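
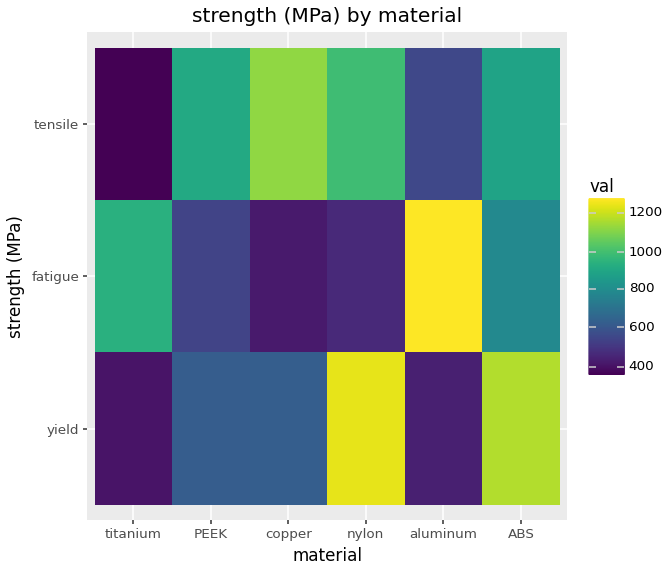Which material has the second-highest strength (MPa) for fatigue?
Top 3 for fatigue: aluminum ≈ 1300, titanium ≈ 900, ABS ≈ 800.

titanium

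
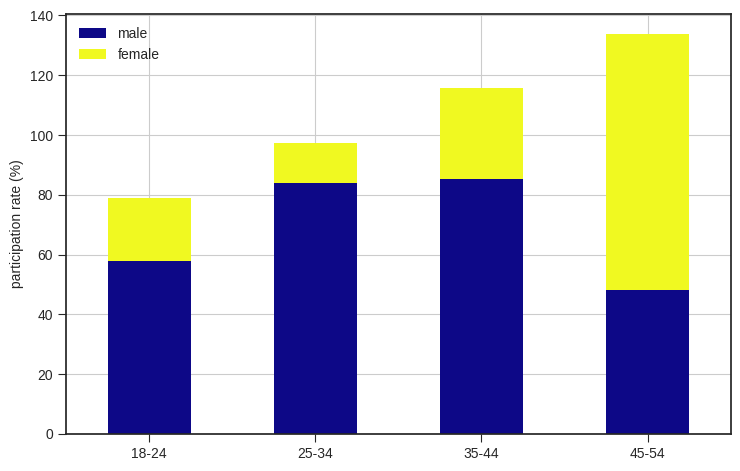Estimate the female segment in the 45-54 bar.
≈ 100

female top ≈ 140, bottom ≈ 40; segment ≈ 100.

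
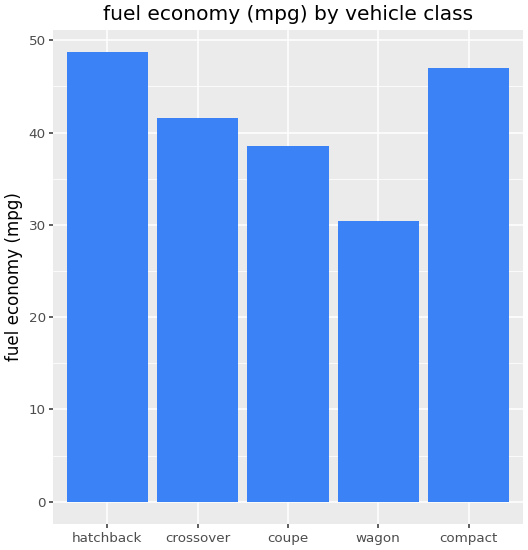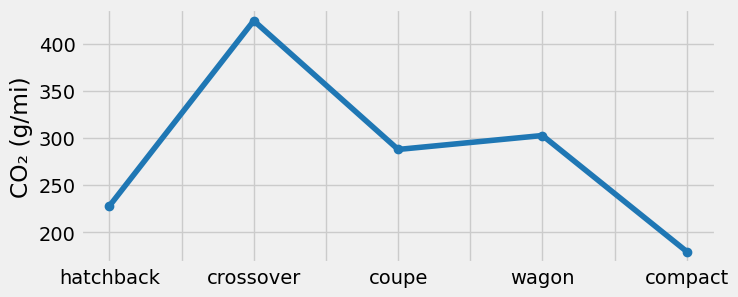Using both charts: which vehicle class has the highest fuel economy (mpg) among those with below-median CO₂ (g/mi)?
hatchback

Chart 2 median CO₂ (g/mi) ≈ 300; below-median vehicle classes: hatchback, compact. Among those, hatchback has the highest fuel economy (mpg) (≈ 50).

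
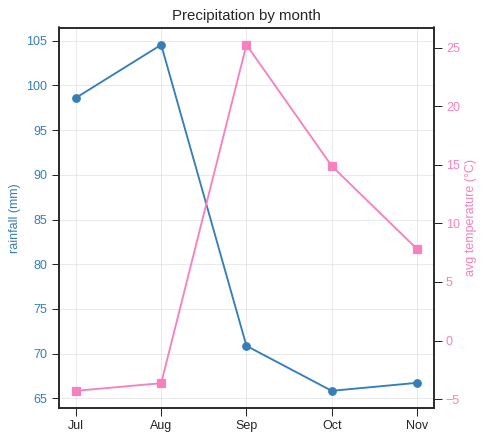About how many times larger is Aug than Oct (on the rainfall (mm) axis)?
Aug ≈ 105, Oct ≈ 65; 105/65 ≈ 1.62.

≈ 1.62×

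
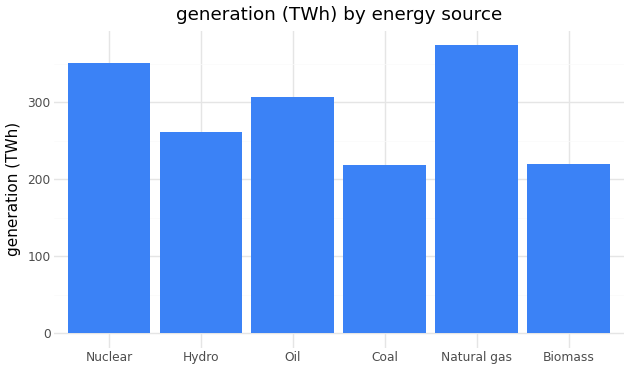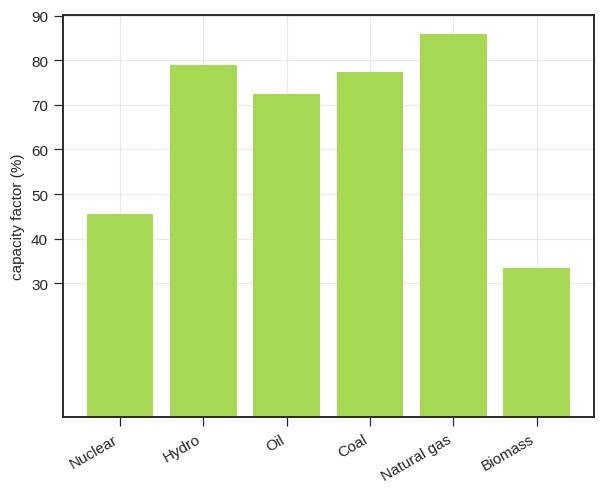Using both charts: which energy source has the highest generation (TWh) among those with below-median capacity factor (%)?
Chart 2 median capacity factor (%) ≈ 70; below-median energy sources: Nuclear, Oil, Biomass. Among those, Nuclear has the highest generation (TWh) (≈ 350).

Nuclear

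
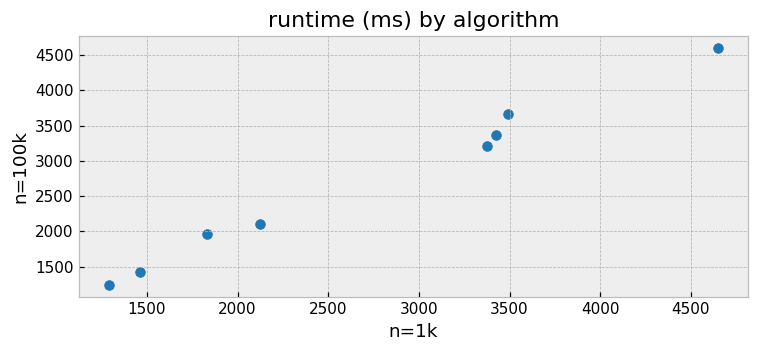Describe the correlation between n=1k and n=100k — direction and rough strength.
Points are positively correlated; strong (|r| ≈ 1.0).

positive, strong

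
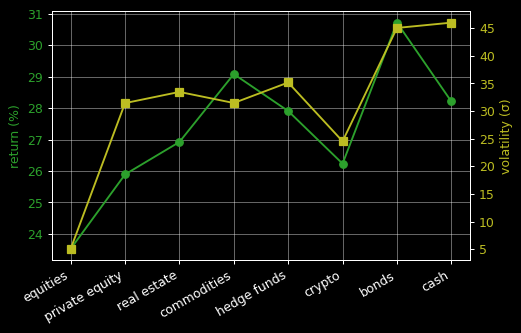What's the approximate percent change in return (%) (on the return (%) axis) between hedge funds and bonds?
hedge funds ≈ 28, bonds ≈ 31; (31 − 28) / 28 ≈ +10.7%.

≈ +10.7%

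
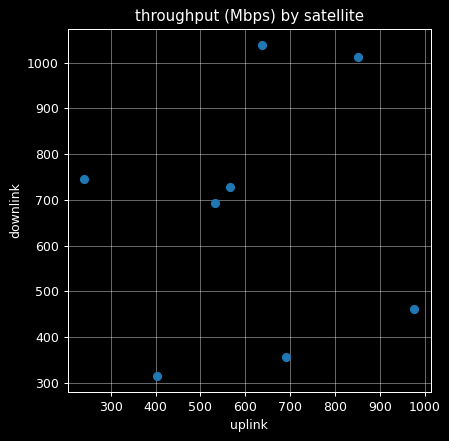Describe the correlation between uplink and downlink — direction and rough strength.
no clear correlation

Points are roughly uncorrelated; weak (|r| ≈ 0.1).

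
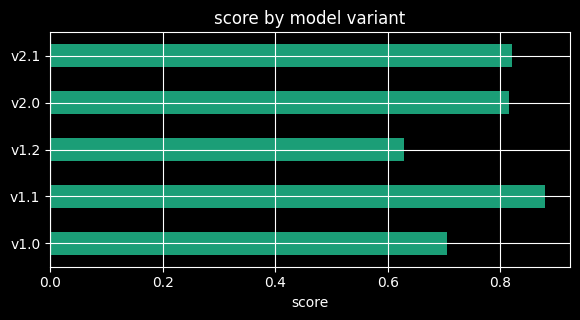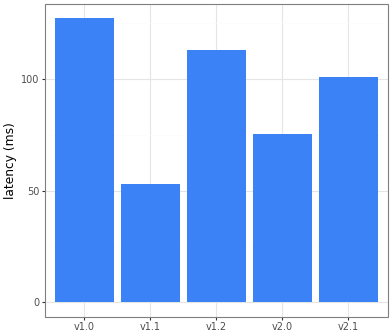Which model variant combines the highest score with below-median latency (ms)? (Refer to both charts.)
Chart 2 median latency (ms) ≈ 100; below-median model variants: v1.1, v2.0. Among those, v1.1 has the highest score (≈ 0.9).

v1.1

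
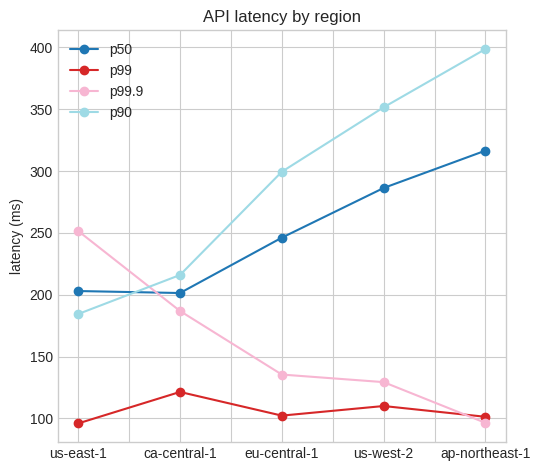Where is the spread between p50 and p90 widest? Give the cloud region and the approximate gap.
ap-northeast-1: p50 ≈ 300, p90 ≈ 400 → gap ≈ 100. Next-largest (us-west-2) is only ≈ 50.

ap-northeast-1, ≈ 100 ms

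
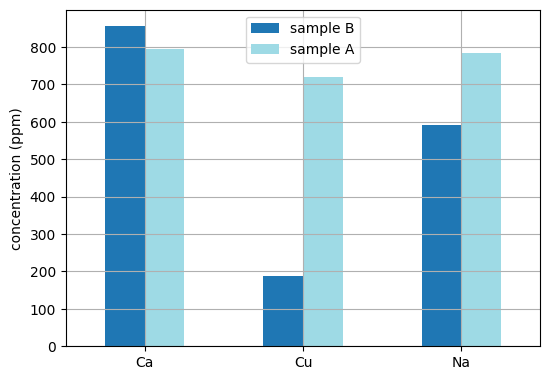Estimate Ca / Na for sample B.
Ca ≈ 900, Na ≈ 600; 900/600 ≈ 1.5.

≈ 1.5×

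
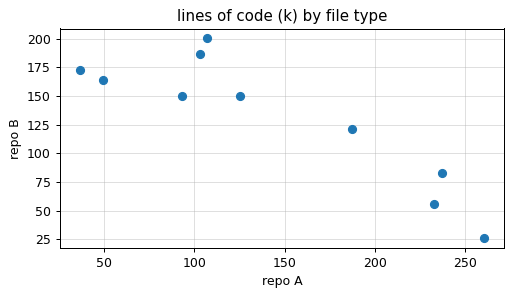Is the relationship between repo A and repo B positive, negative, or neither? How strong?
negative, strong

Points are negatively correlated; strong (|r| ≈ 0.9).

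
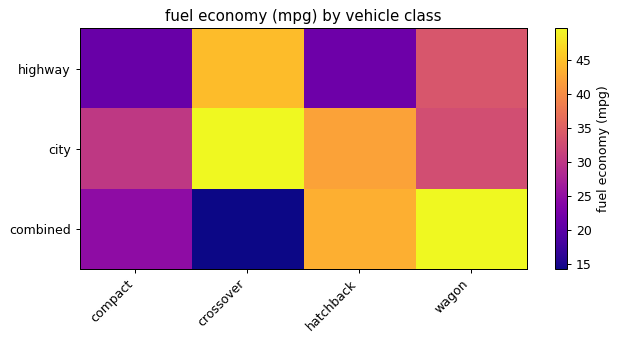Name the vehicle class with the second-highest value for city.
hatchback

Top 3 for city: crossover ≈ 50, hatchback ≈ 40, wagon ≈ 35.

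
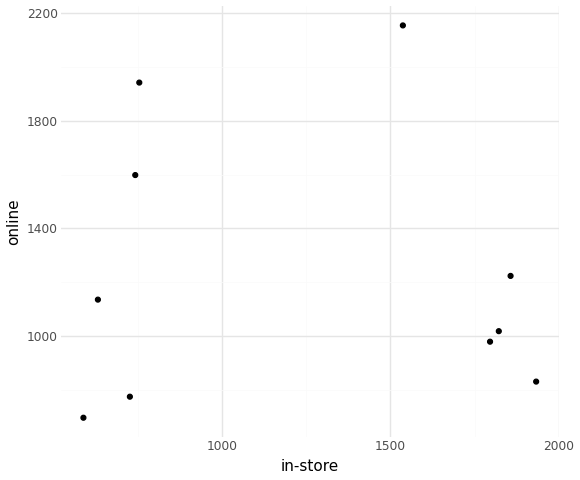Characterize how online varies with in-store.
Points are roughly uncorrelated; weak (|r| ≈ 0.1).

no clear correlation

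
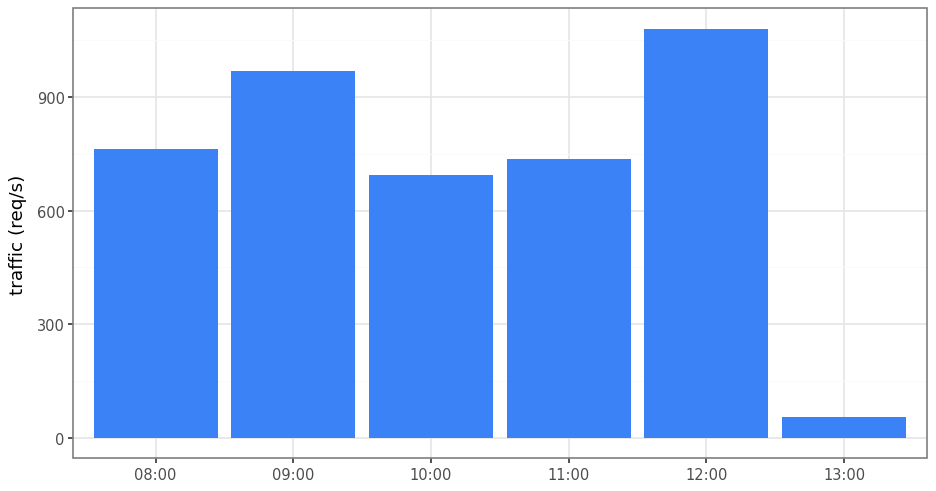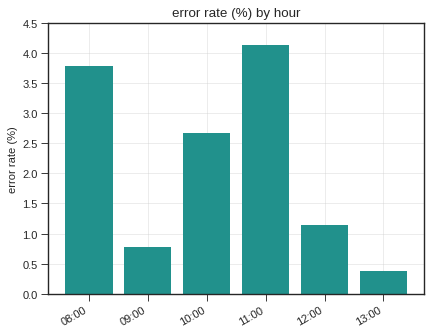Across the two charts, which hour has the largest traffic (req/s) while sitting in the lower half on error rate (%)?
Chart 2 median error rate (%) ≈ 2; below-median hours: 09:00, 12:00, 13:00. Among those, 12:00 has the highest traffic (req/s) (≈ 1100).

12:00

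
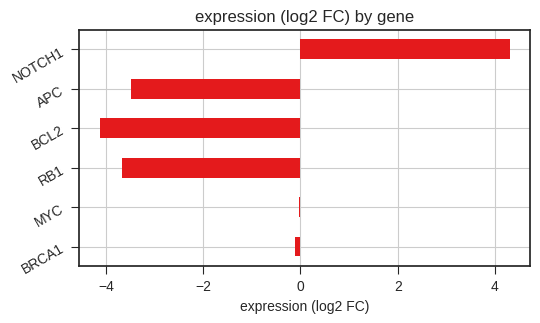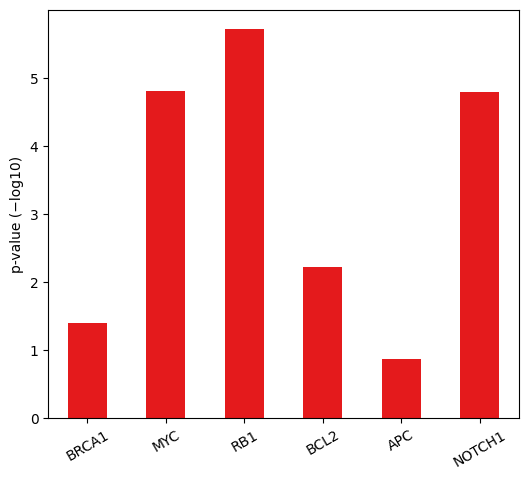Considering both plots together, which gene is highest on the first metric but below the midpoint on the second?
Chart 2 median p-value (−log10) ≈ 4; below-median genes: BRCA1, BCL2, APC. Among those, BRCA1 has the highest expression (log2 FC) (≈ 0).

BRCA1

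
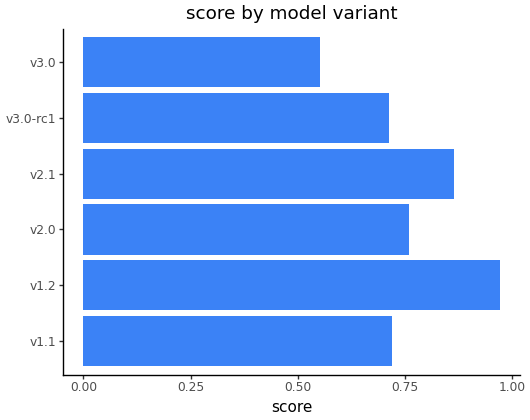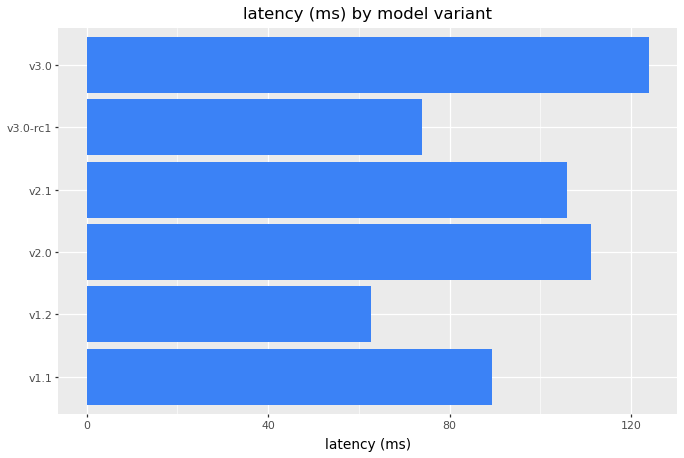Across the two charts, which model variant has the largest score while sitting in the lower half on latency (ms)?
Chart 2 median latency (ms) ≈ 100; below-median model variants: v1.1, v1.2, v3.0-rc1. Among those, v1.2 has the highest score (≈ 1).

v1.2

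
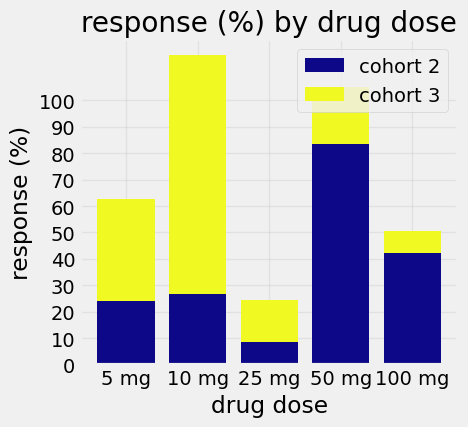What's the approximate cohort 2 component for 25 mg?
cohort 2 top ≈ 10, bottom ≈ 0; segment ≈ 10.

≈ 10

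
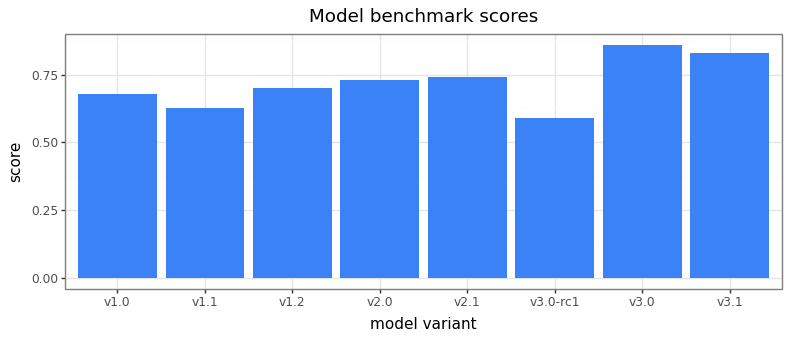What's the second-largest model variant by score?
v3.1

Top 3: v3.0 ≈ 0.9, v3.1 ≈ 0.8, v2.1 ≈ 0.7.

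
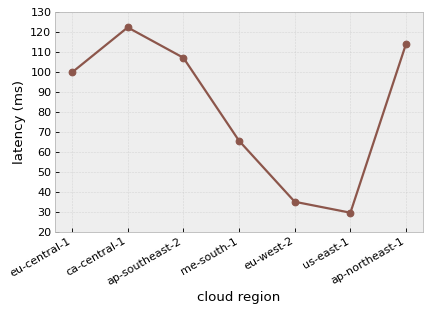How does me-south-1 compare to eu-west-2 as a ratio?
me-south-1 ≈ 70, eu-west-2 ≈ 40; 70/40 ≈ 1.75.

≈ 1.75×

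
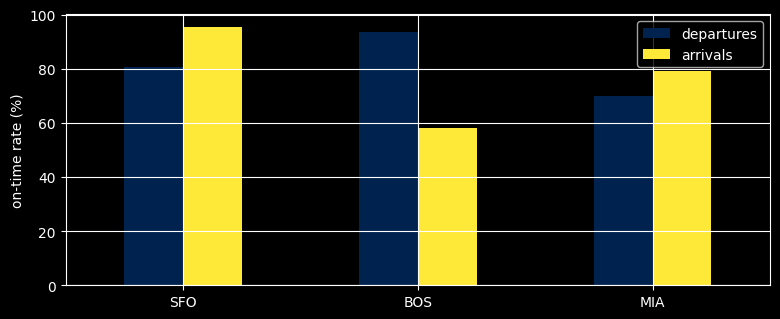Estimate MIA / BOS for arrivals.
MIA ≈ 80, BOS ≈ 60; 80/60 ≈ 1.33.

≈ 1.33×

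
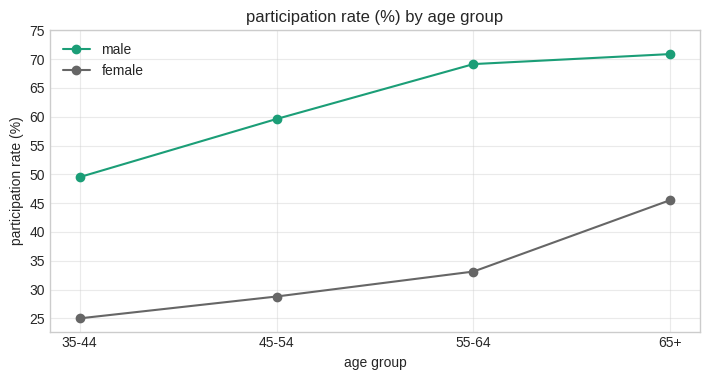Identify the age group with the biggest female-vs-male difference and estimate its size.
55-64: female ≈ 35, male ≈ 70 → gap ≈ 35. Next-largest (45-54) is only ≈ 30.

55-64, ≈ 35 %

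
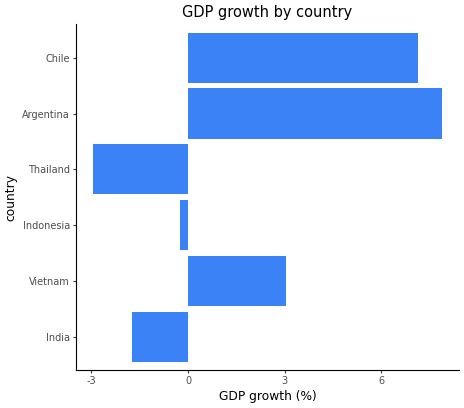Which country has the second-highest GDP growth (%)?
Chile

Top 3: Argentina ≈ 8, Chile ≈ 7, Vietnam ≈ 3.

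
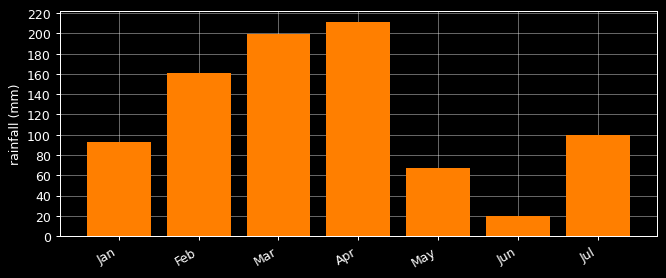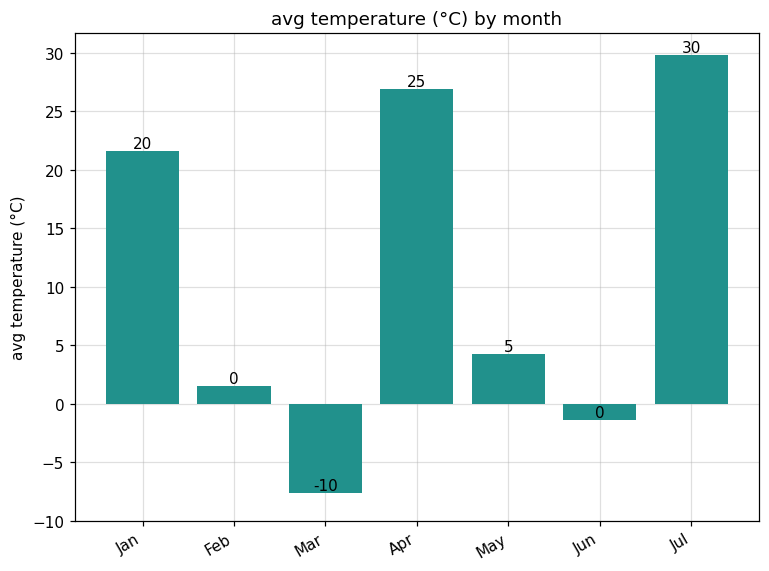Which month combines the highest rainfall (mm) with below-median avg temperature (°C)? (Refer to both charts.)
Chart 2 median avg temperature (°C) ≈ 5; below-median months: Feb, Mar, Jun. Among those, Mar has the highest rainfall (mm) (≈ 200).

Mar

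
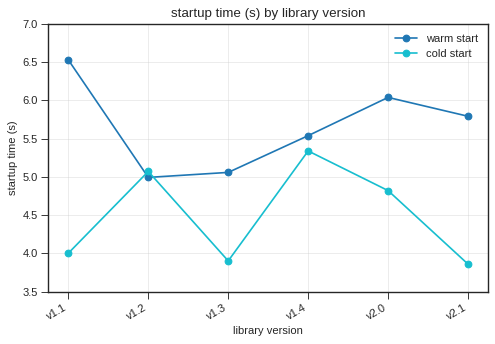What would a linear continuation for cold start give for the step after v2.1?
≈ 3.25

Last three: 5.5, 5.0, 4.0 → slope ≈ -0.75/step → next ≈ 3.25.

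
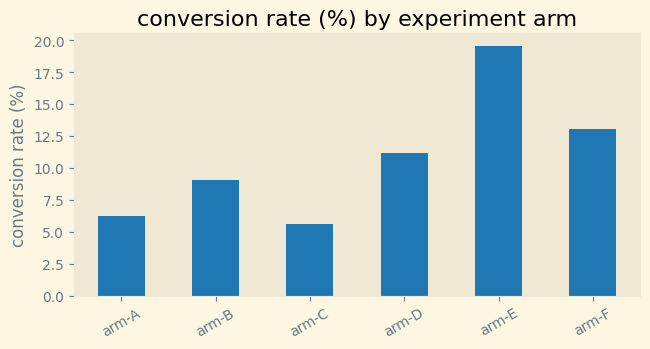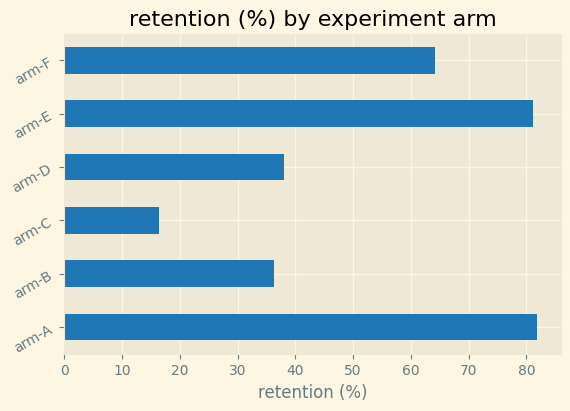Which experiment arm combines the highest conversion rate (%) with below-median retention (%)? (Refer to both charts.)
Chart 2 median retention (%) ≈ 50; below-median experiment arms: arm-B, arm-C, arm-D. Among those, arm-D has the highest conversion rate (%) (≈ 12).

arm-D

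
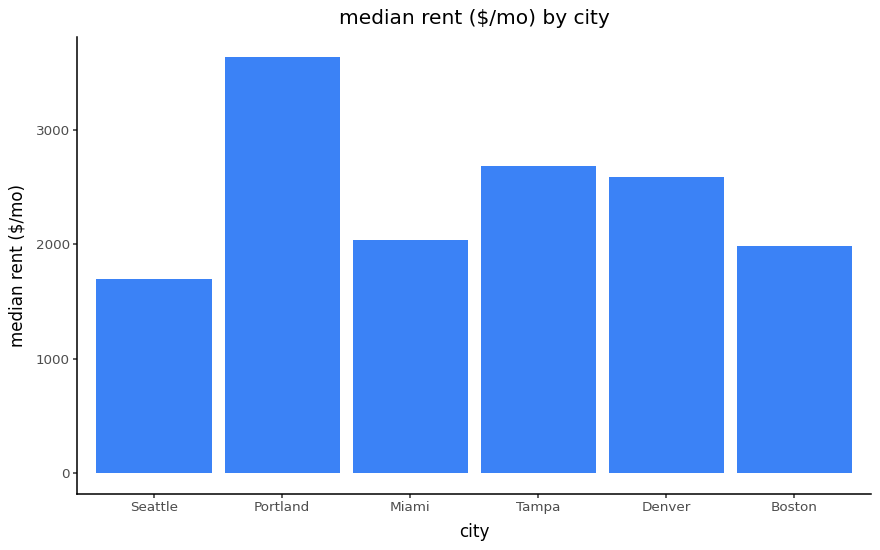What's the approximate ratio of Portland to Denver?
≈ 1.4×

Portland ≈ 3500, Denver ≈ 2500; 3500/2500 ≈ 1.4.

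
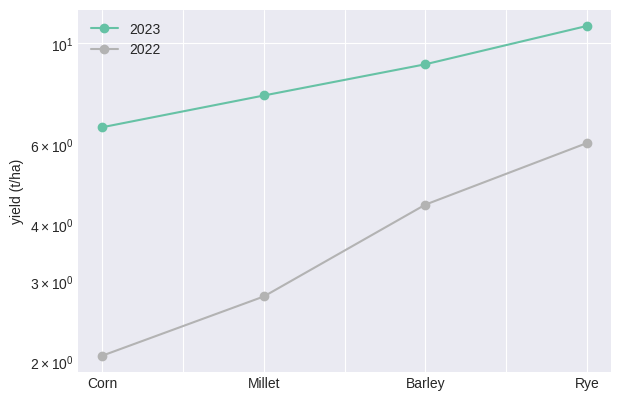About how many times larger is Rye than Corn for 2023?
≈ 1.57×

Rye ≈ 11, Corn ≈ 7; 11/7 ≈ 1.57.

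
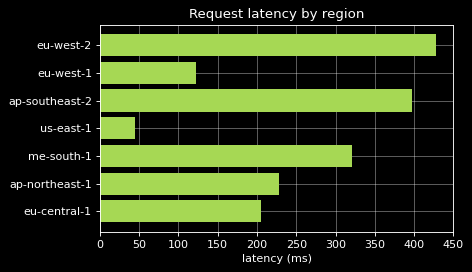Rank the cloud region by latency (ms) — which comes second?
ap-southeast-2

Top 3: eu-west-2 ≈ 450, ap-southeast-2 ≈ 400, me-south-1 ≈ 300.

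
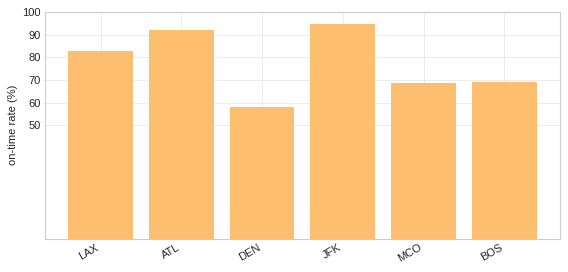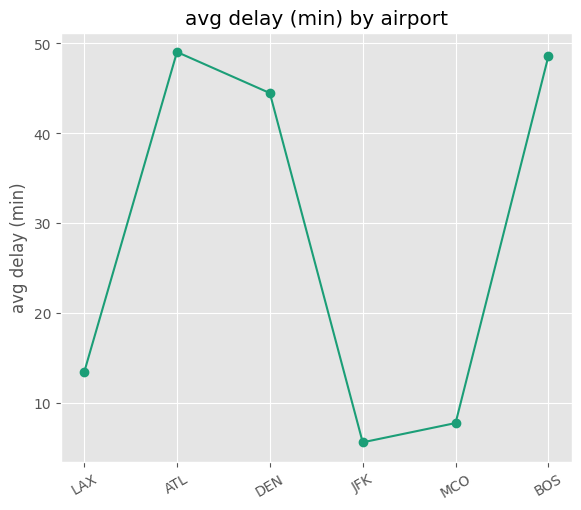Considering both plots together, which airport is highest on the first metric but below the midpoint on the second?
JFK

Chart 2 median avg delay (min) ≈ 30; below-median airports: LAX, JFK, MCO. Among those, JFK has the highest on-time rate (%) (≈ 90).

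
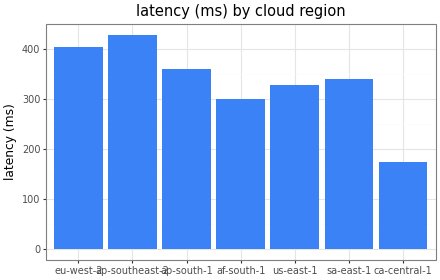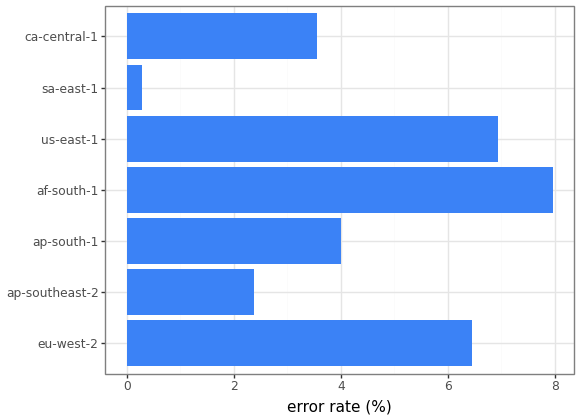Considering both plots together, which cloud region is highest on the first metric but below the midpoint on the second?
ap-southeast-2

Chart 2 median error rate (%) ≈ 4; below-median cloud regions: ap-southeast-2, sa-east-1, ca-central-1. Among those, ap-southeast-2 has the highest latency (ms) (≈ 450).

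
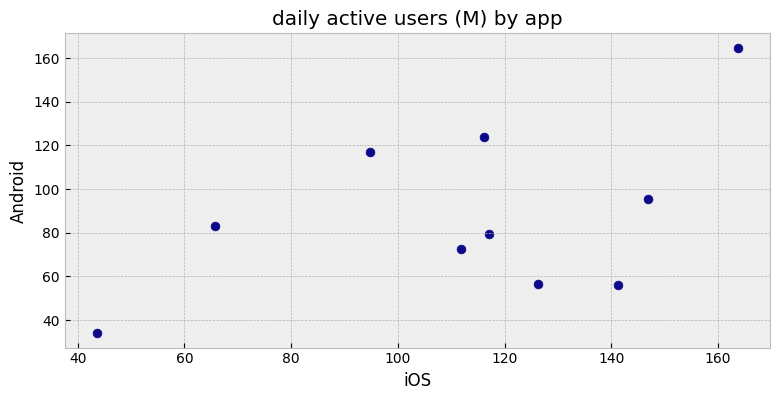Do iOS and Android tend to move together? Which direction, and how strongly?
positive, moderate

Points are positively correlated; moderate (|r| ≈ 0.5).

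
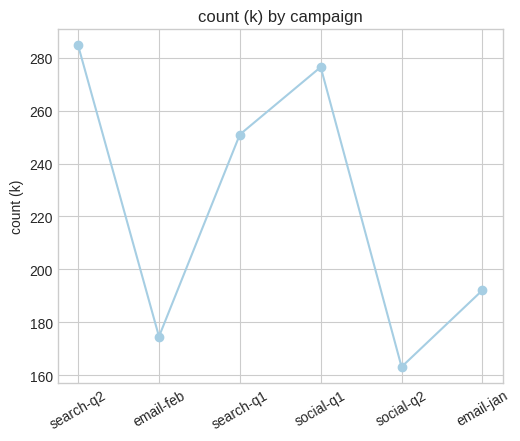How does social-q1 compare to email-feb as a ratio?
≈ 1.56×

social-q1 ≈ 280, email-feb ≈ 180; 280/180 ≈ 1.56.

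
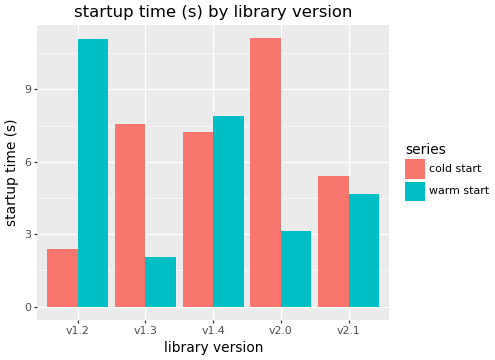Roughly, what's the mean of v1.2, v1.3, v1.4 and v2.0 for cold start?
(2 + 8 + 7 + 11) / 4 ≈ 7.

≈ 7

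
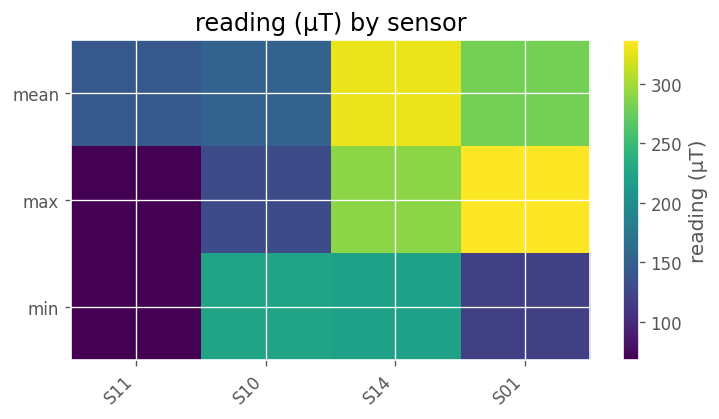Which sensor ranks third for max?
S10

Top 4 for max: S01 ≈ 325, S14 ≈ 300, S10 ≈ 125, S11 ≈ 75.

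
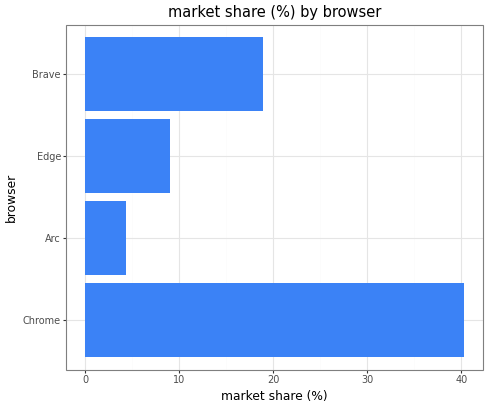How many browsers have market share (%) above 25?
1

Above 25: Chrome.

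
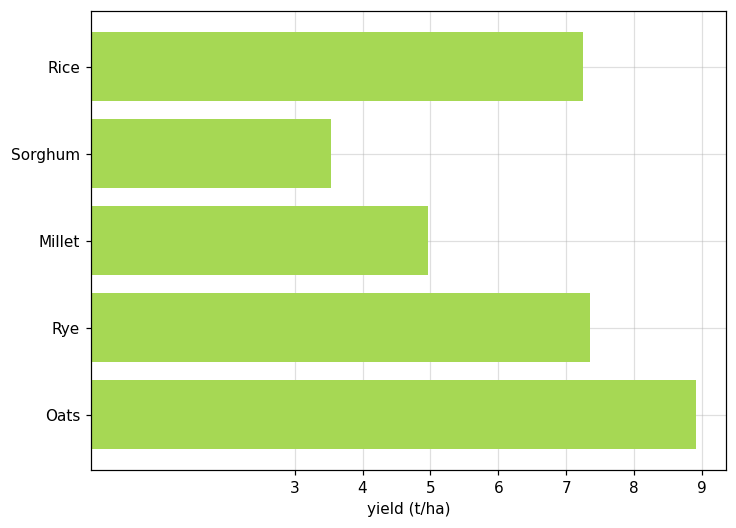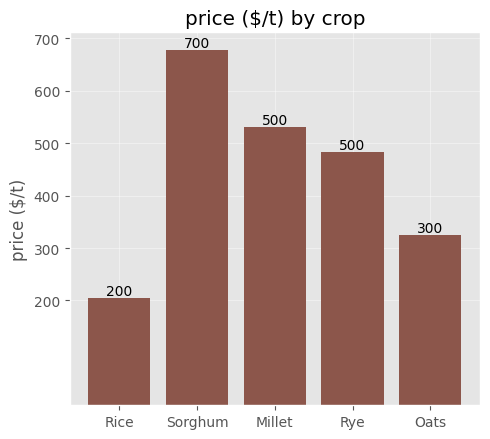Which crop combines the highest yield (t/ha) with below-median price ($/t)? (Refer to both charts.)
Chart 2 median price ($/t) ≈ 500; below-median crops: Rice, Oats. Among those, Oats has the highest yield (t/ha) (≈ 9).

Oats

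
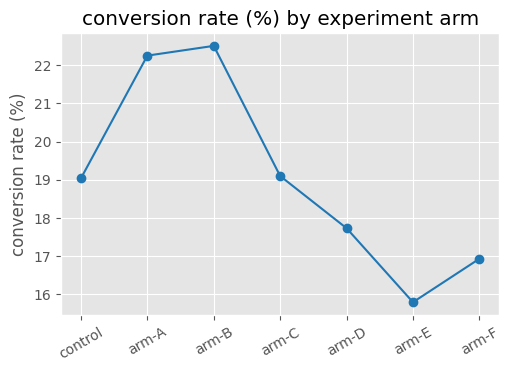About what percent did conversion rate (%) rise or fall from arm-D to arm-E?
arm-D ≈ 18, arm-E ≈ 16; (16 − 18) / 18 ≈ -11.1%.

≈ -11.1%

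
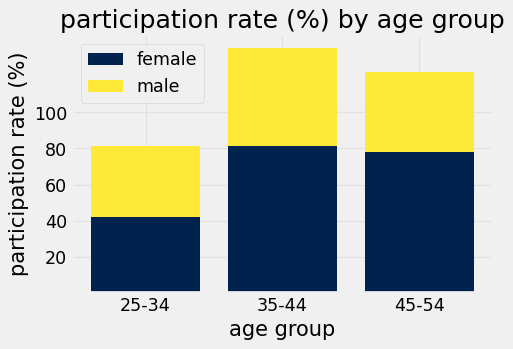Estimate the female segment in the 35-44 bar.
female top ≈ 80, bottom ≈ 0; segment ≈ 80.

≈ 80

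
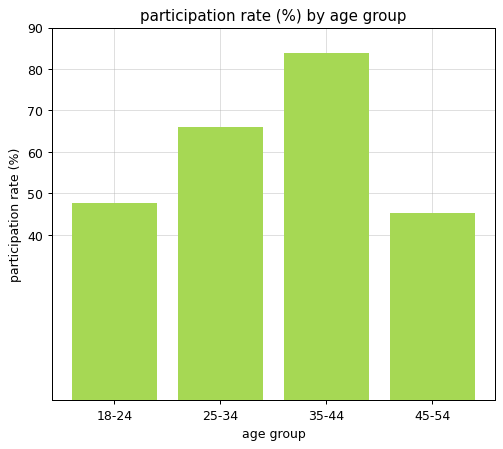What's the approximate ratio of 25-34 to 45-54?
≈ 1.4×

25-34 ≈ 70, 45-54 ≈ 50; 70/50 ≈ 1.4.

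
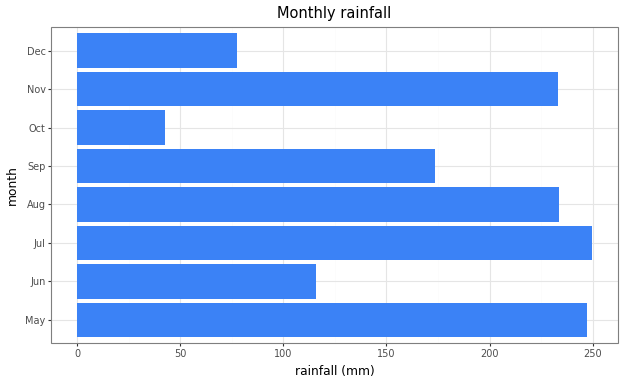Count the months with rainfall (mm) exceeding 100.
Above 100: May, Jun, Jul, Aug, Sep, Nov.

6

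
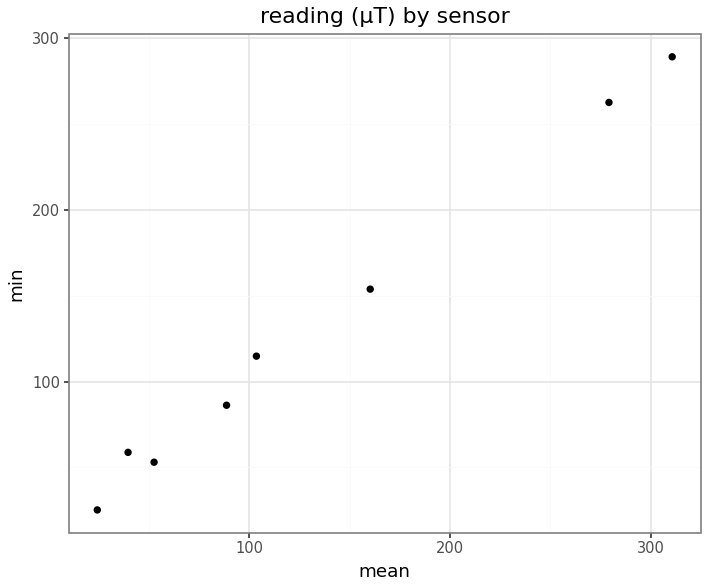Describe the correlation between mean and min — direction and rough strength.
Points are positively correlated; strong (|r| ≈ 1.0).

positive, strong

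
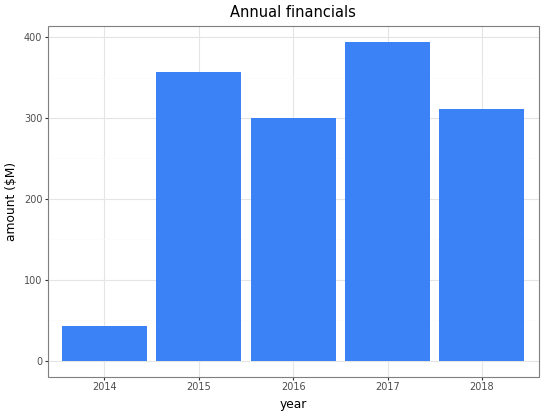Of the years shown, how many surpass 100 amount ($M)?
4

Above 100: 2015, 2016, 2017, 2018.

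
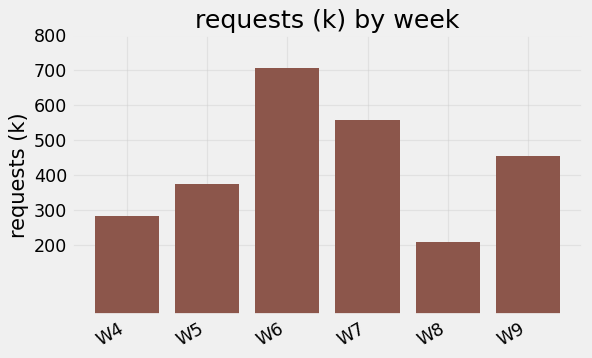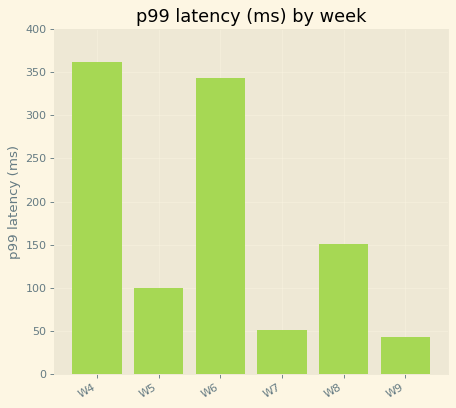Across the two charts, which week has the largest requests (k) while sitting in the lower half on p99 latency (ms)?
W7

Chart 2 median p99 latency (ms) ≈ 150; below-median weeks: W5, W7, W9. Among those, W7 has the highest requests (k) (≈ 600).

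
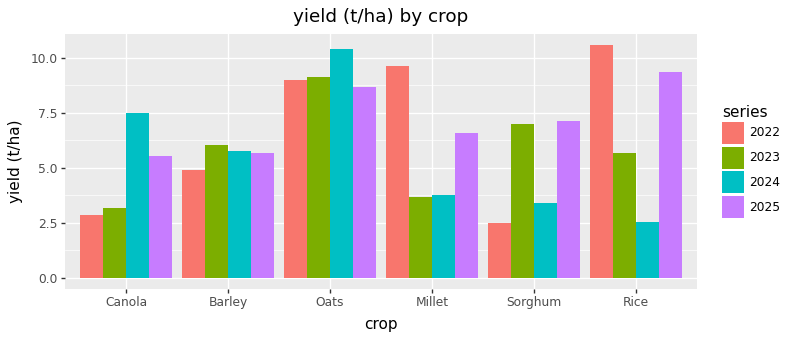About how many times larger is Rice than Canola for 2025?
Rice ≈ 9, Canola ≈ 6; 9/6 ≈ 1.5.

≈ 1.5×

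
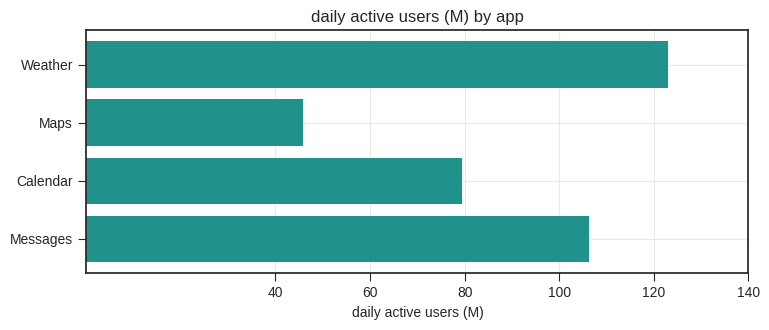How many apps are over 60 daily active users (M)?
Above 60: Weather, Calendar, Messages.

3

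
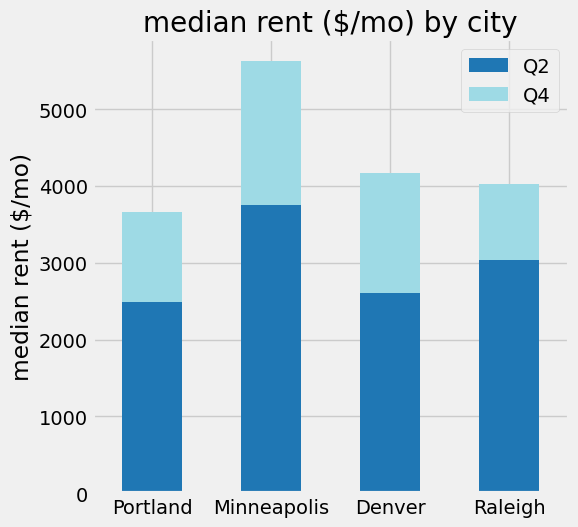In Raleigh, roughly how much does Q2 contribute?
Q2 top ≈ 3000, bottom ≈ 0; segment ≈ 3000.

≈ 3000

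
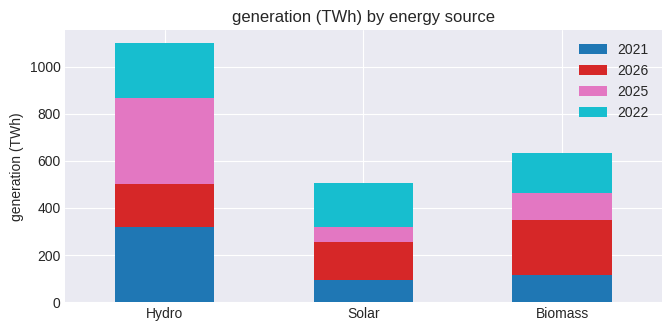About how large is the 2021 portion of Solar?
≈ 100

2021 top ≈ 100, bottom ≈ 0; segment ≈ 100.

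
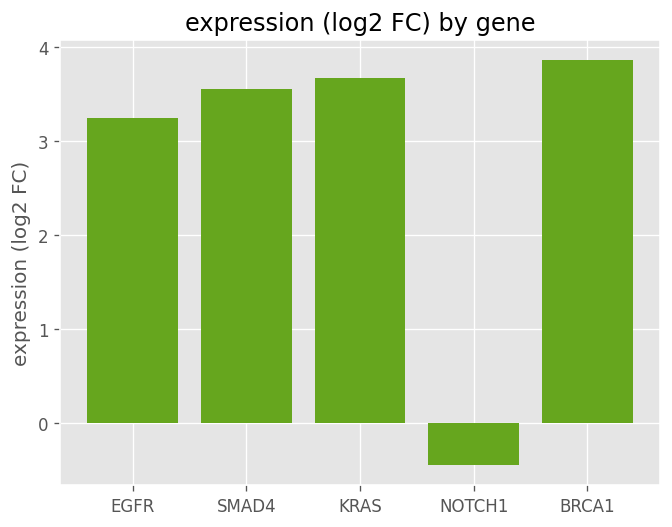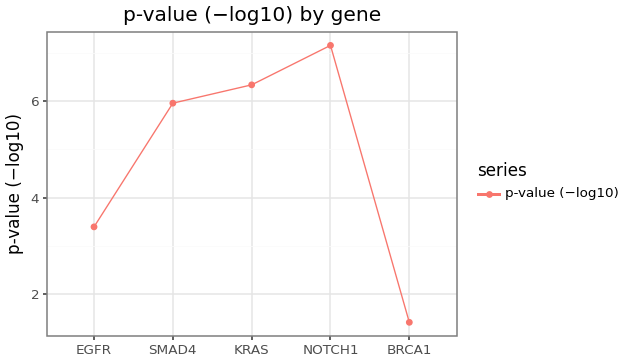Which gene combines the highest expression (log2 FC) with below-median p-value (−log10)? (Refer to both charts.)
Chart 2 median p-value (−log10) ≈ 6; below-median genes: EGFR, BRCA1. Among those, BRCA1 has the highest expression (log2 FC) (≈ 4).

BRCA1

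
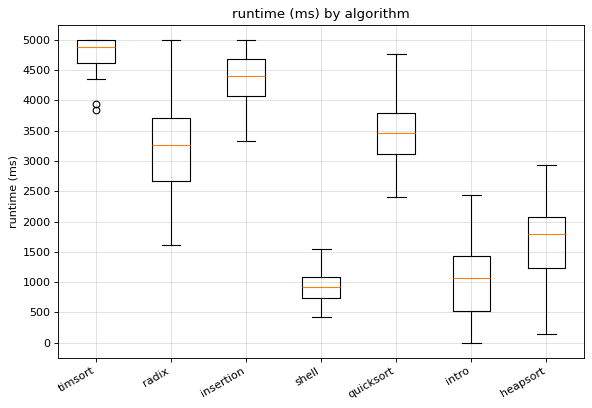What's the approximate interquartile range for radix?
Q3 ≈ 3500, Q1 ≈ 2500; IQR ≈ 1000.

≈ 1000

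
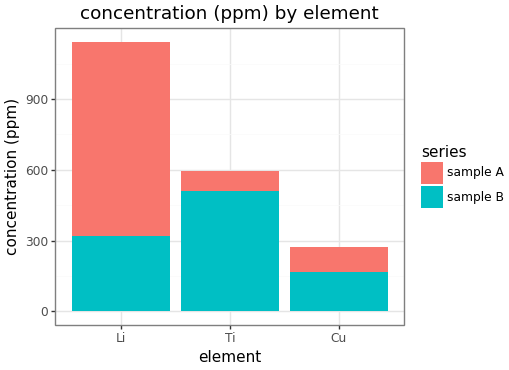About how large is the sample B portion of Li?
≈ 300

sample B top ≈ 300, bottom ≈ 0; segment ≈ 300.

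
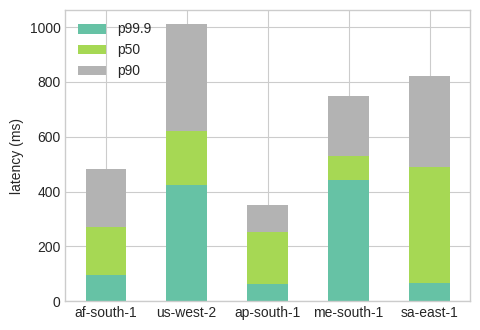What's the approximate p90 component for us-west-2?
p90 top ≈ 1000, bottom ≈ 600; segment ≈ 400.

≈ 400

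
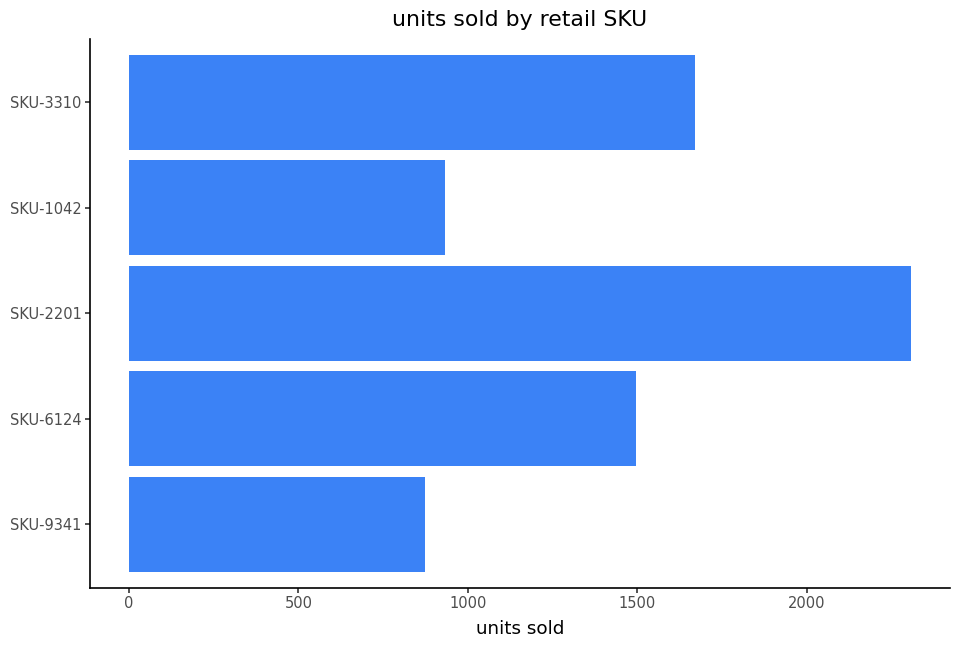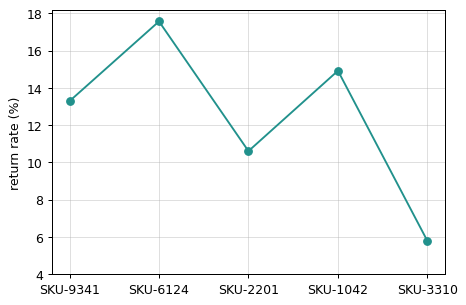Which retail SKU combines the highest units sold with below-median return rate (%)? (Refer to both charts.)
Chart 2 median return rate (%) ≈ 14; below-median retail SKUs: SKU-2201, SKU-3310. Among those, SKU-2201 has the highest units sold (≈ 2500).

SKU-2201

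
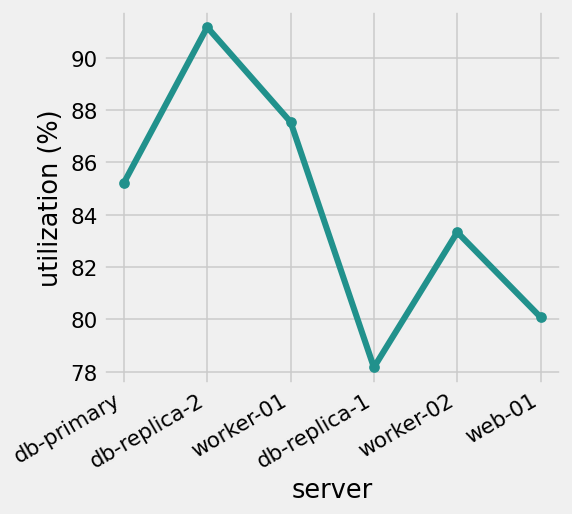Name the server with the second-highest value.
Top 3: db-replica-2 ≈ 92, worker-01 ≈ 88, db-primary ≈ 86.

worker-01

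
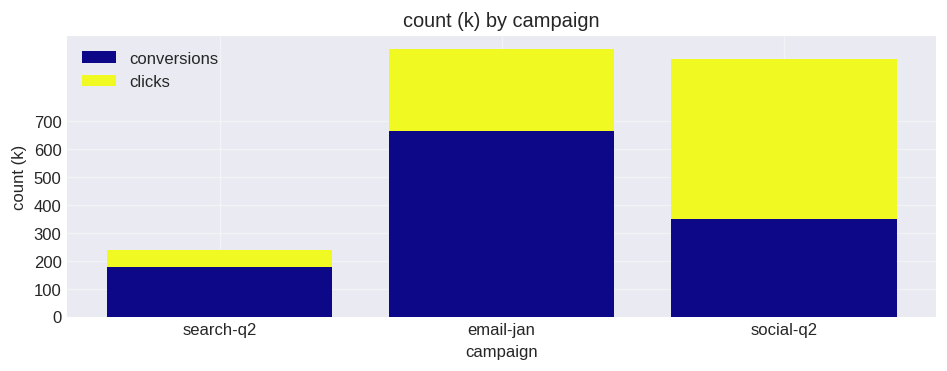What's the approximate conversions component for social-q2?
≈ 300

conversions top ≈ 300, bottom ≈ 0; segment ≈ 300.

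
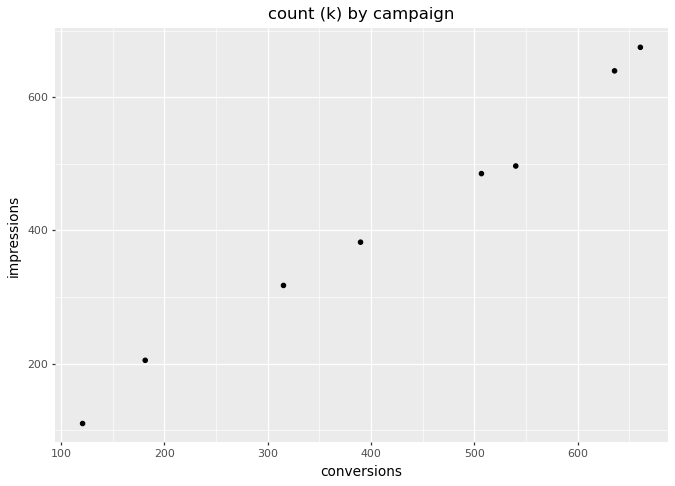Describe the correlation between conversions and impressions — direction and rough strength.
Points are positively correlated; strong (|r| ≈ 1.0).

positive, strong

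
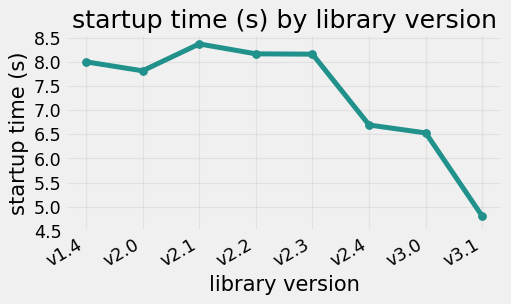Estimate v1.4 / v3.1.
≈ 1.6×

v1.4 ≈ 8.0, v3.1 ≈ 5.0; 8.0/5.0 ≈ 1.6.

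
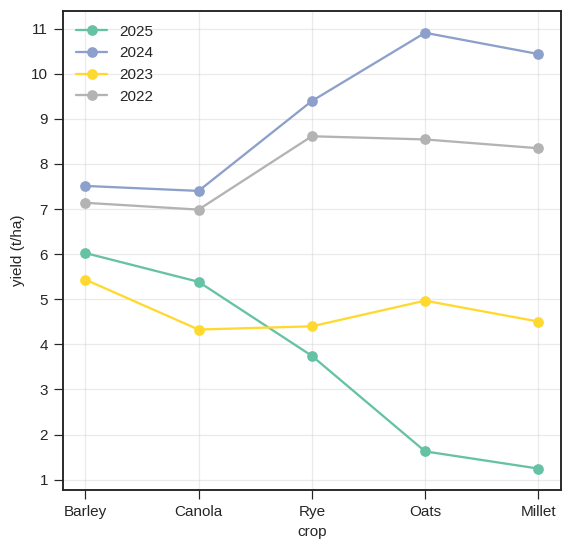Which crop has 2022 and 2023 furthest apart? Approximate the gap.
Rye: 2022 ≈ 9, 2023 ≈ 4 → gap ≈ 5. Next-largest (Millet) is only ≈ 3.

Rye, ≈ 5 t/ha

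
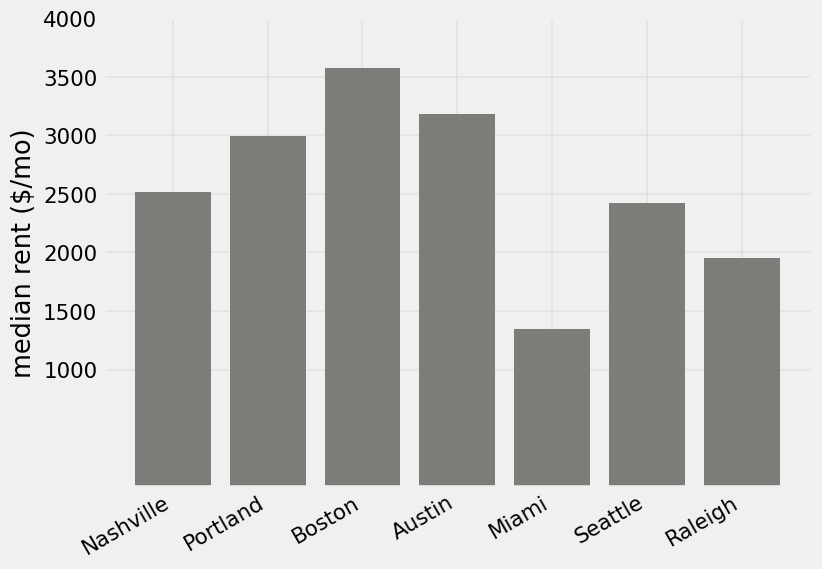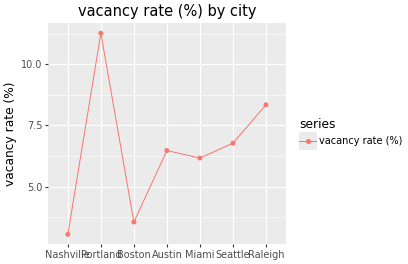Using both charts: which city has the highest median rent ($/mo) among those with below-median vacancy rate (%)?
Boston

Chart 2 median vacancy rate (%) ≈ 6; below-median cities: Nashville, Boston, Miami. Among those, Boston has the highest median rent ($/mo) (≈ 3500).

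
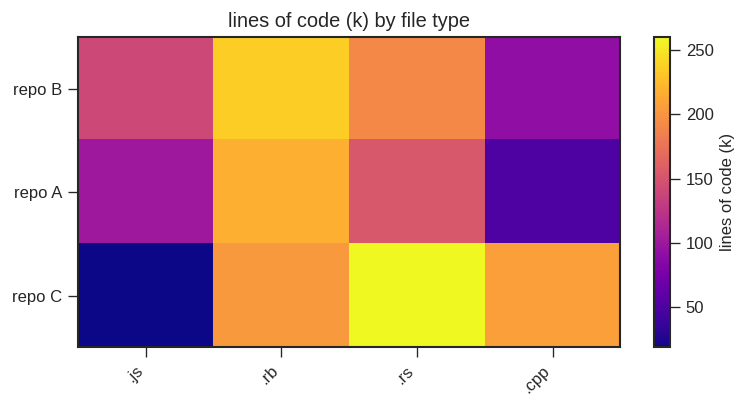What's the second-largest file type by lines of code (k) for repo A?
.rs

Top 3 for repo A: .rb ≈ 225, .rs ≈ 150, .js ≈ 100.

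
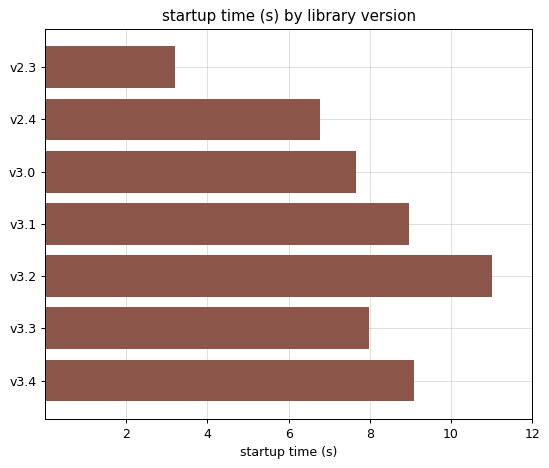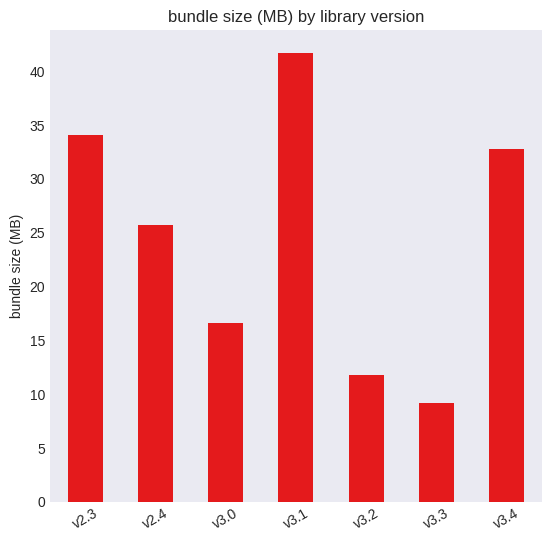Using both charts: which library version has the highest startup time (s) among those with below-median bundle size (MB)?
Chart 2 median bundle size (MB) ≈ 25; below-median library versions: v3.0, v3.2, v3.3. Among those, v3.2 has the highest startup time (s) (≈ 12).

v3.2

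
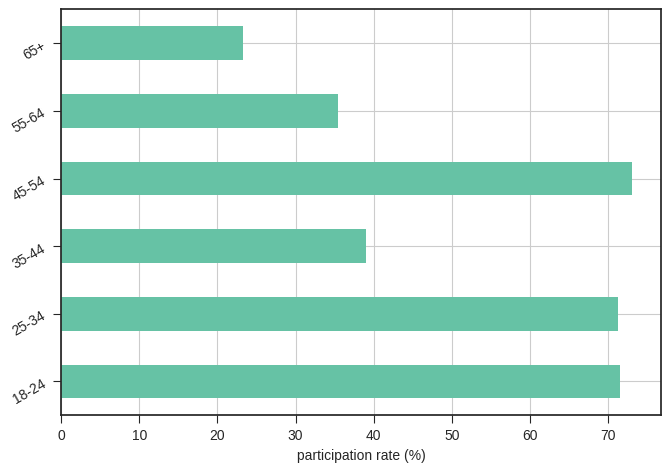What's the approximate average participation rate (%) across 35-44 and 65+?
≈ 30

(40 + 20) / 2 ≈ 30.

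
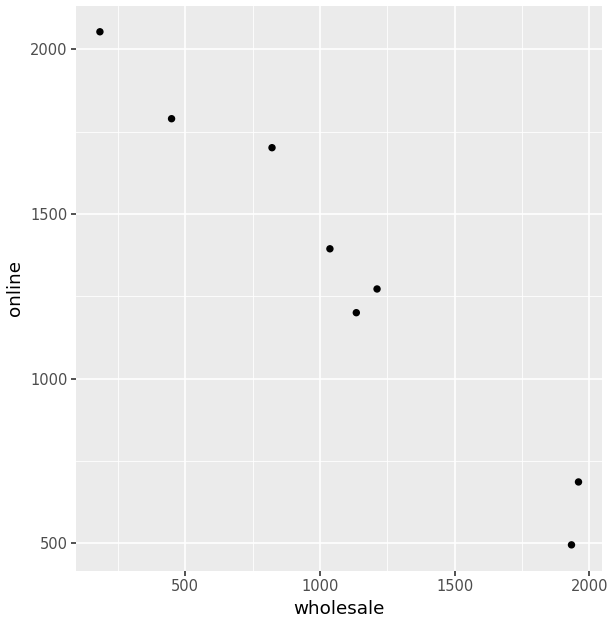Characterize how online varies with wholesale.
Points are negatively correlated; strong (|r| ≈ 1.0).

negative, strong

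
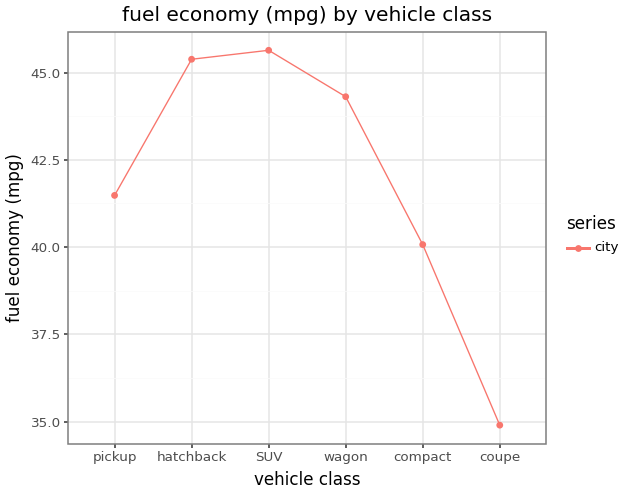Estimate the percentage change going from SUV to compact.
SUV ≈ 46, compact ≈ 40; (40 − 46) / 46 ≈ -13%.

≈ -13%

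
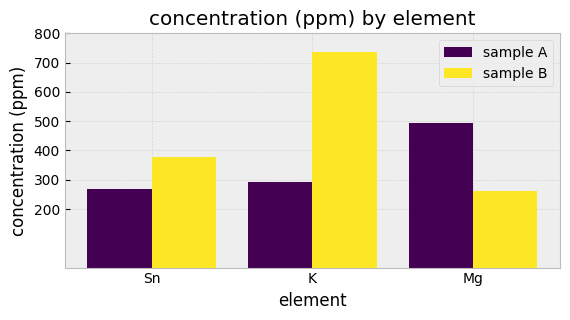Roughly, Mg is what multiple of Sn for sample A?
≈ 1.67×

Mg ≈ 500, Sn ≈ 300; 500/300 ≈ 1.67.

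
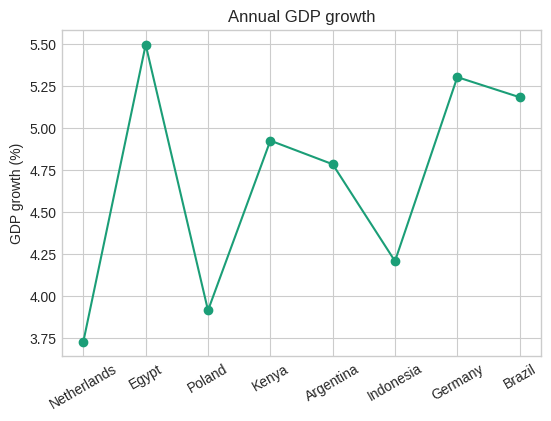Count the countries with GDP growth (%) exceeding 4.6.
5

Above 4.6: Egypt, Kenya, Argentina, Germany, Brazil.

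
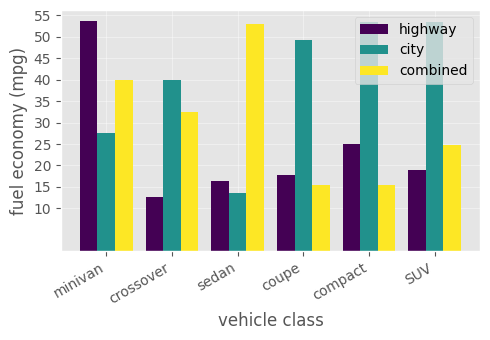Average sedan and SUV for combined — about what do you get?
(55 + 25) / 2 ≈ 40.

≈ 40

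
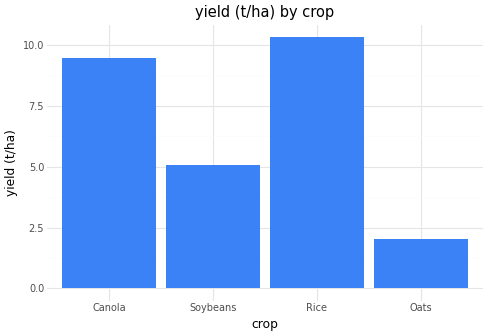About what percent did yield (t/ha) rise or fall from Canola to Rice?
Canola ≈ 9, Rice ≈ 10; (10 − 9) / 9 ≈ +11.1%.

≈ +11.1%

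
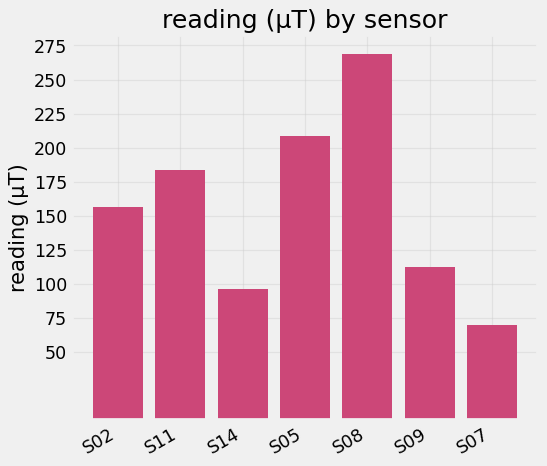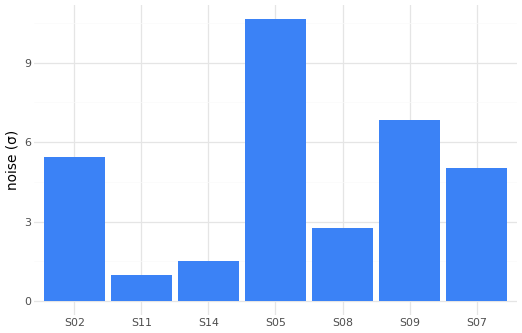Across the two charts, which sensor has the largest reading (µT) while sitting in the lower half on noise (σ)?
S08

Chart 2 median noise (σ) ≈ 5; below-median sensors: S11, S14, S08. Among those, S08 has the highest reading (µT) (≈ 275).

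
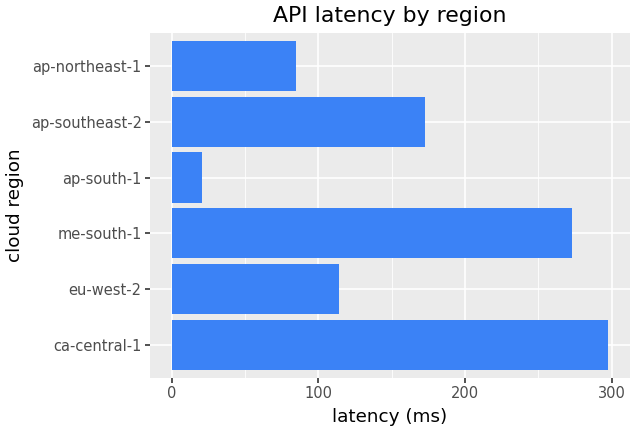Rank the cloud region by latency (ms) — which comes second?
Top 3: ca-central-1 ≈ 300, me-south-1 ≈ 275, ap-southeast-2 ≈ 175.

me-south-1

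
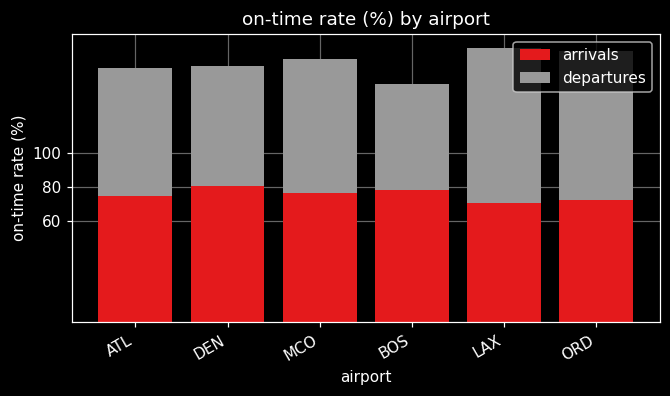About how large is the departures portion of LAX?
≈ 80

departures top ≈ 160, bottom ≈ 80; segment ≈ 80.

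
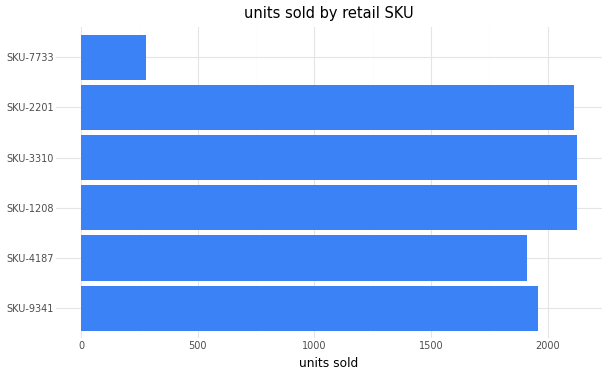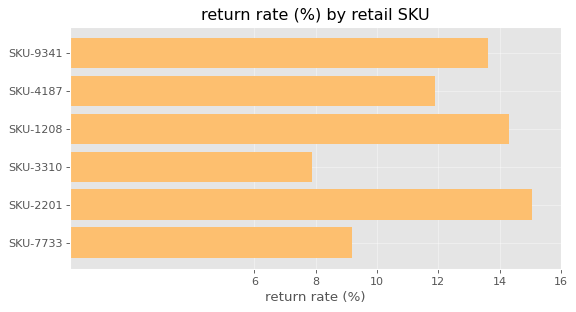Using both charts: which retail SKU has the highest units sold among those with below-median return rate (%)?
SKU-3310

Chart 2 median return rate (%) ≈ 12; below-median retail SKUs: SKU-4187, SKU-3310, SKU-7733. Among those, SKU-3310 has the highest units sold (≈ 2200).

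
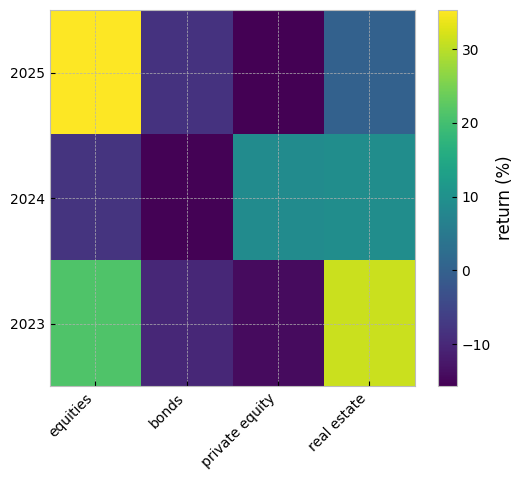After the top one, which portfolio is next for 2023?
equities

Top 3 for 2023: real estate ≈ 30, equities ≈ 20, bonds ≈ -10.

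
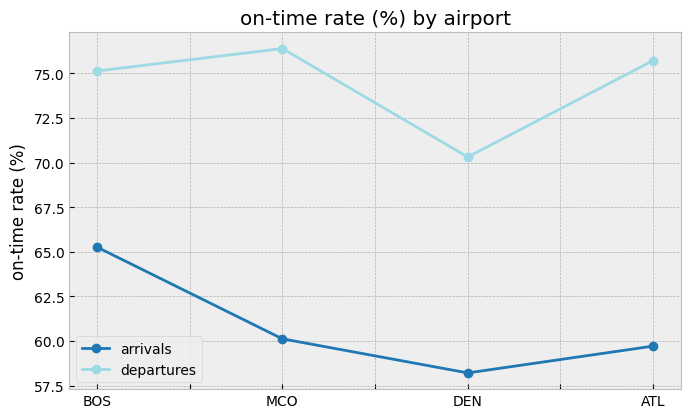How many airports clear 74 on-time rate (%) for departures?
Above 74: BOS, MCO, ATL.

3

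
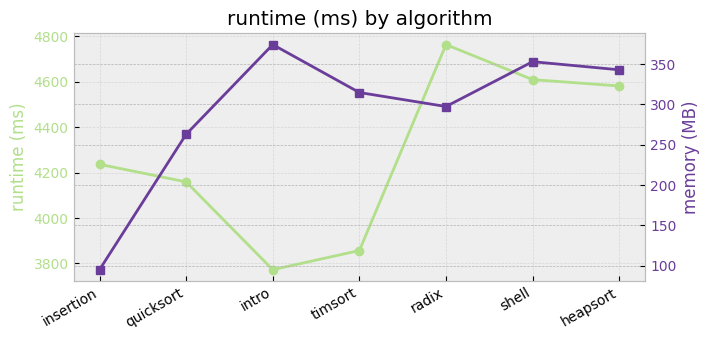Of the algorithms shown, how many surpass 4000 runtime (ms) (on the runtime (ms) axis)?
5

Above 4000: insertion, quicksort, radix, shell, heapsort.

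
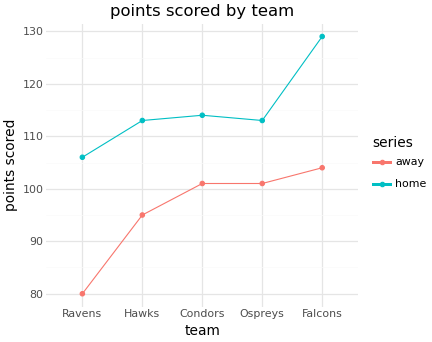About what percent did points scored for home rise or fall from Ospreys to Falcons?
≈ +13%

Ospreys ≈ 115, Falcons ≈ 130; (130 − 115) / 115 ≈ +13%.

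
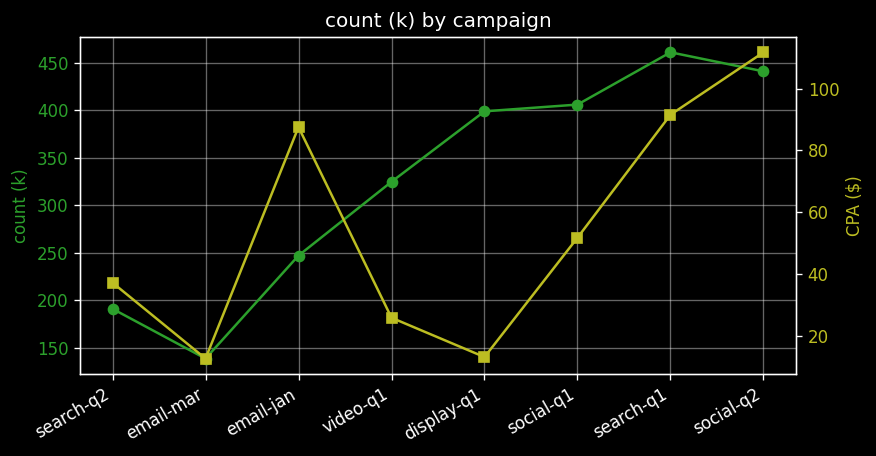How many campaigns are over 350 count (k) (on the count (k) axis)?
4

Above 350: display-q1, social-q1, search-q1, social-q2.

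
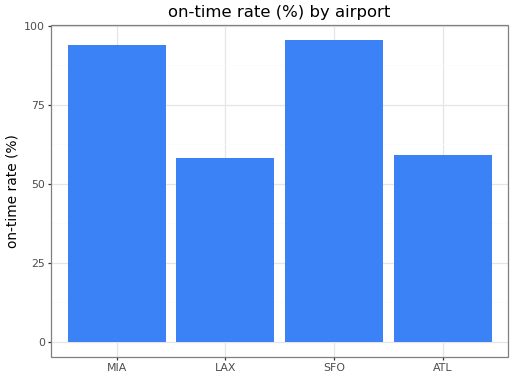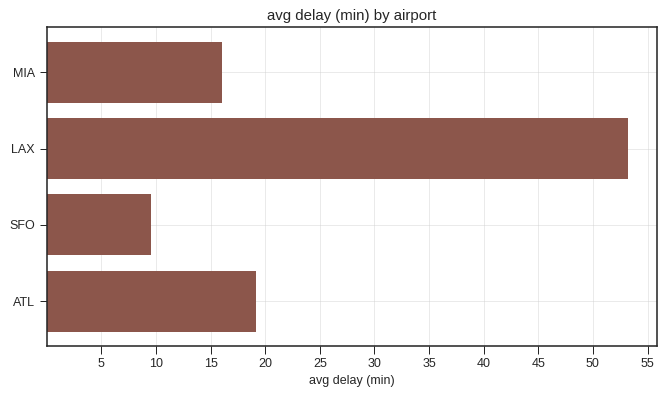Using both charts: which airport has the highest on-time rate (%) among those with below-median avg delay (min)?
Chart 2 median avg delay (min) ≈ 20; below-median airports: MIA, SFO. Among those, SFO has the highest on-time rate (%) (≈ 100).

SFO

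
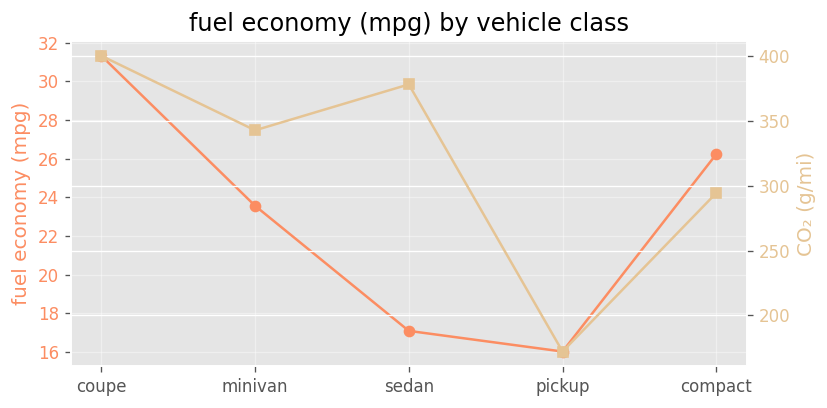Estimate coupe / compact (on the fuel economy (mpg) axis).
≈ 1.23×

coupe ≈ 32, compact ≈ 26; 32/26 ≈ 1.23.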